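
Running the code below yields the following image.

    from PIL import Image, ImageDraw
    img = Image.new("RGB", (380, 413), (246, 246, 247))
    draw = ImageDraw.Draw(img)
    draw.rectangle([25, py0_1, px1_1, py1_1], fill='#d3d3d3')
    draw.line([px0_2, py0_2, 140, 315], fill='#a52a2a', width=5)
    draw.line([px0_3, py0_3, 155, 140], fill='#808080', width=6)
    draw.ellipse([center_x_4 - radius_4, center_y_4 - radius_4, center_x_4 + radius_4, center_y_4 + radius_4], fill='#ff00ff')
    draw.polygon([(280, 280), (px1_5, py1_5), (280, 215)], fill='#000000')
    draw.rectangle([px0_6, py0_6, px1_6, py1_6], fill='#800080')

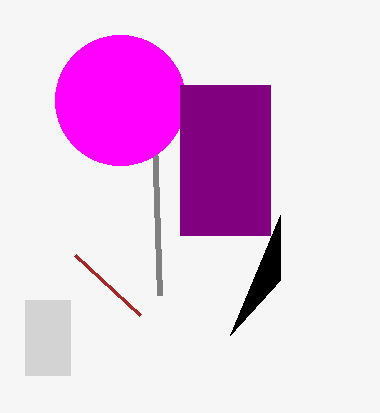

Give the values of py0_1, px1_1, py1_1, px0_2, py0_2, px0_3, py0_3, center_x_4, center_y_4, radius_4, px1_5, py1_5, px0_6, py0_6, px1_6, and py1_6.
py0_1 = 300, px1_1 = 70, py1_1 = 375, px0_2 = 75, py0_2 = 255, px0_3 = 160, py0_3 = 295, center_x_4 = 120, center_y_4 = 100, radius_4 = 65, px1_5 = 230, py1_5 = 335, px0_6 = 180, py0_6 = 85, px1_6 = 270, py1_6 = 235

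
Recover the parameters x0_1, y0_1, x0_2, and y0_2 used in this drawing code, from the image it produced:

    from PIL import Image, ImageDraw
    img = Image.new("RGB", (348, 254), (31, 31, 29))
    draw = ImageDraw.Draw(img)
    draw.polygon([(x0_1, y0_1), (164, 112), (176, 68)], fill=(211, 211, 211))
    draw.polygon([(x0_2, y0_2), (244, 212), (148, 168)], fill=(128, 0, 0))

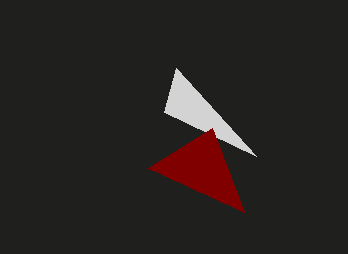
x0_1 = 256
y0_1 = 156
x0_2 = 212
y0_2 = 128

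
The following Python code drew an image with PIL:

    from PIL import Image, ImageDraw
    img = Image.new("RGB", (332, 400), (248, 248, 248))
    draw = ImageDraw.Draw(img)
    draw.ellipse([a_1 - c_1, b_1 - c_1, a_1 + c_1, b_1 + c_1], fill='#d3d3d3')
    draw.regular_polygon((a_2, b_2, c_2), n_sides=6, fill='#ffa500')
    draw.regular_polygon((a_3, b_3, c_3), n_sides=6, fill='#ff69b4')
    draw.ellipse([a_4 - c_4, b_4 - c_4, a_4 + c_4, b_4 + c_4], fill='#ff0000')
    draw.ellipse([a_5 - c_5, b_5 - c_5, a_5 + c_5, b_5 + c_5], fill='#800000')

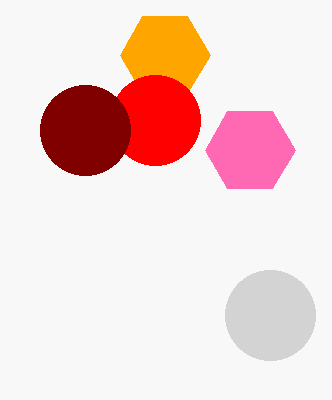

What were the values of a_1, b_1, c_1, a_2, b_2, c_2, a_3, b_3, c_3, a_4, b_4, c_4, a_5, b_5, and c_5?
a_1 = 270; b_1 = 315; c_1 = 45; a_2 = 165; b_2 = 55; c_2 = 45; a_3 = 250; b_3 = 150; c_3 = 45; a_4 = 155; b_4 = 120; c_4 = 45; a_5 = 85; b_5 = 130; c_5 = 45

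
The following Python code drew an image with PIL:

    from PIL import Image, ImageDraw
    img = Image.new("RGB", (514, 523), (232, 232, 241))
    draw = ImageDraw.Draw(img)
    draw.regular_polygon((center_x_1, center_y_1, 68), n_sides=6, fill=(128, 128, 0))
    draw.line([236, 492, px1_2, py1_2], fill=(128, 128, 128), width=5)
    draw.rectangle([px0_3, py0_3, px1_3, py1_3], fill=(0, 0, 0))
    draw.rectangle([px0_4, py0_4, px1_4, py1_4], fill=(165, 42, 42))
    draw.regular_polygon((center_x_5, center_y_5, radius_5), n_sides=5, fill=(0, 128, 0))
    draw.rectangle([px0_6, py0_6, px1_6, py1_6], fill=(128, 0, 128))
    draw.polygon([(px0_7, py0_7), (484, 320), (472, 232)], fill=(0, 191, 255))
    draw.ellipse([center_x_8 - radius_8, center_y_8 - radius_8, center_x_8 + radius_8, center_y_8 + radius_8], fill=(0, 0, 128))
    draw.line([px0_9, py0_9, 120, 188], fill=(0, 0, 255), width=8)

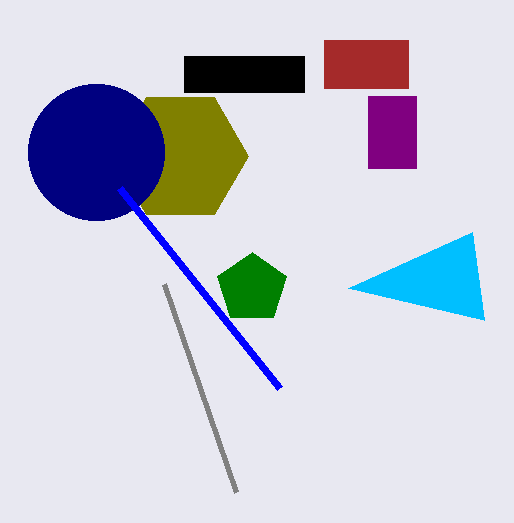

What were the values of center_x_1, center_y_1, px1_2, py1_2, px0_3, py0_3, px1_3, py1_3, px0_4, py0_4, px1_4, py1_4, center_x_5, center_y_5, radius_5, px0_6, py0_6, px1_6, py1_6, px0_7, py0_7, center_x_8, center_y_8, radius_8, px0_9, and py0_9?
center_x_1 = 180; center_y_1 = 156; px1_2 = 164; py1_2 = 284; px0_3 = 184; py0_3 = 56; px1_3 = 304; py1_3 = 92; px0_4 = 324; py0_4 = 40; px1_4 = 408; py1_4 = 88; center_x_5 = 252; center_y_5 = 288; radius_5 = 36; px0_6 = 368; py0_6 = 96; px1_6 = 416; py1_6 = 168; px0_7 = 348; py0_7 = 288; center_x_8 = 96; center_y_8 = 152; radius_8 = 68; px0_9 = 280; py0_9 = 388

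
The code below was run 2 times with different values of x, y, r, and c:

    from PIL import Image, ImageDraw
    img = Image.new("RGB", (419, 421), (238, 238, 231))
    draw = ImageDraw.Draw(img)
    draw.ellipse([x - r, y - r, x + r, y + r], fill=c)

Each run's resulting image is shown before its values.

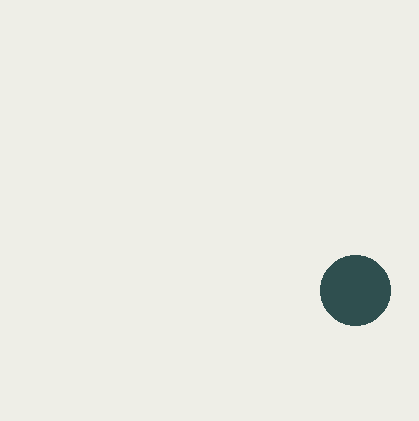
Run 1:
x = 355, y = 290, r = 35, c = 'darkslategray'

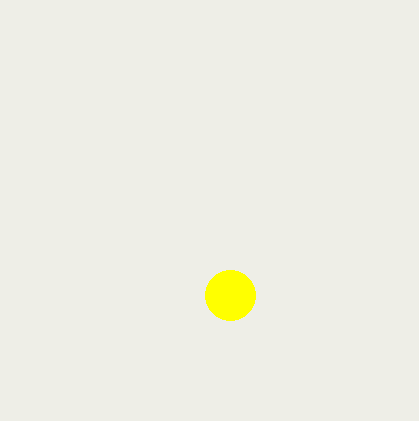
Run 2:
x = 230; y = 295; r = 25; c = 'yellow'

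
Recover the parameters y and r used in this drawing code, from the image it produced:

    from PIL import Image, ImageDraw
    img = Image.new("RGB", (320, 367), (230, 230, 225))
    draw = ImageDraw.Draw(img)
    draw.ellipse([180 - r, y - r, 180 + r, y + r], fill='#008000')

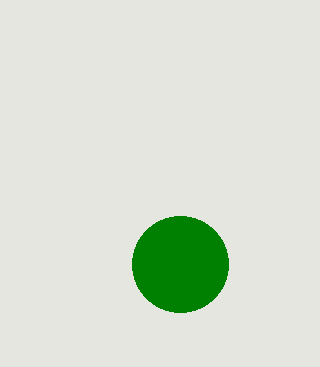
y = 264
r = 48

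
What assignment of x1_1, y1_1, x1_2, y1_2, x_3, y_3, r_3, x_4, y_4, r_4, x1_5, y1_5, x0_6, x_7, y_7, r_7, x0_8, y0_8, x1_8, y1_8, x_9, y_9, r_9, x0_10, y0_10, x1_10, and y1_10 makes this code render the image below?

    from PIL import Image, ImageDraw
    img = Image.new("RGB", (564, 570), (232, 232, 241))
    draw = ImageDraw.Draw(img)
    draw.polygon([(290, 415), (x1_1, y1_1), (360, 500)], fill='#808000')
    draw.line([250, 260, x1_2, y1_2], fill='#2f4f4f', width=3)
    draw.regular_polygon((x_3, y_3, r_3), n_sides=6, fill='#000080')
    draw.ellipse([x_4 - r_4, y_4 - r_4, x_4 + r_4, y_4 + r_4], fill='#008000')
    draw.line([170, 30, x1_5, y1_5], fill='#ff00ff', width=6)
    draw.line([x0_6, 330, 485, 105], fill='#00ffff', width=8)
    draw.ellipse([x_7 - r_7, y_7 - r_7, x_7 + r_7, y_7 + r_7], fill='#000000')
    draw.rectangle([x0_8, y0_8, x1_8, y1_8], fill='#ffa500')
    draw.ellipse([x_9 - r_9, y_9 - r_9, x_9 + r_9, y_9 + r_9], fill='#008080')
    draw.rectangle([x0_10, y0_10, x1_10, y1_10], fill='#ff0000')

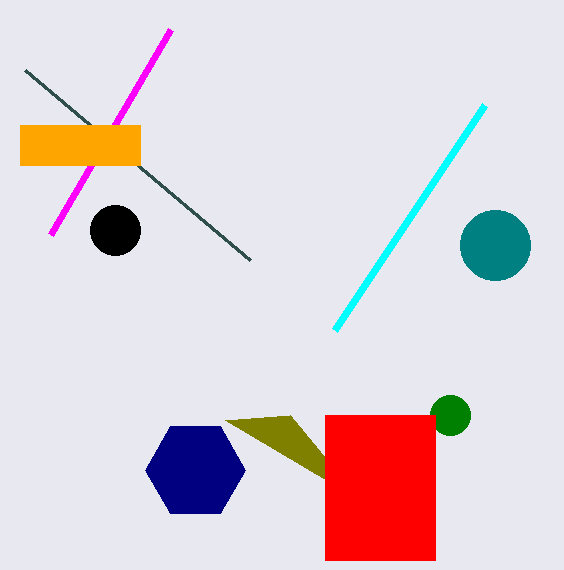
x1_1 = 225; y1_1 = 420; x1_2 = 25; y1_2 = 70; x_3 = 195; y_3 = 470; r_3 = 50; x_4 = 450; y_4 = 415; r_4 = 20; x1_5 = 50; y1_5 = 235; x0_6 = 335; x_7 = 115; y_7 = 230; r_7 = 25; x0_8 = 20; y0_8 = 125; x1_8 = 140; y1_8 = 165; x_9 = 495; y_9 = 245; r_9 = 35; x0_10 = 325; y0_10 = 415; x1_10 = 435; y1_10 = 560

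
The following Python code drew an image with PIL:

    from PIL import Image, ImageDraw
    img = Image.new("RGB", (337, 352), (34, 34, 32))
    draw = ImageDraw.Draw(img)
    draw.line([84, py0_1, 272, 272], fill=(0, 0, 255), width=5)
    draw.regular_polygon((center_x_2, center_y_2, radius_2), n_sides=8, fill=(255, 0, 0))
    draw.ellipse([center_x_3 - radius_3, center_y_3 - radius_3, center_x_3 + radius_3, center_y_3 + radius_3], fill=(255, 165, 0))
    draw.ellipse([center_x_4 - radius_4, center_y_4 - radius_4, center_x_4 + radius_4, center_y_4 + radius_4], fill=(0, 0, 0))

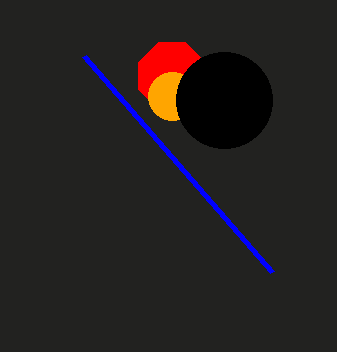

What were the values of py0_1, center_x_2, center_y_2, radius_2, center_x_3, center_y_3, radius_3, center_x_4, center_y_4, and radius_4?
py0_1 = 56
center_x_2 = 172
center_y_2 = 76
radius_2 = 36
center_x_3 = 172
center_y_3 = 96
radius_3 = 24
center_x_4 = 224
center_y_4 = 100
radius_4 = 48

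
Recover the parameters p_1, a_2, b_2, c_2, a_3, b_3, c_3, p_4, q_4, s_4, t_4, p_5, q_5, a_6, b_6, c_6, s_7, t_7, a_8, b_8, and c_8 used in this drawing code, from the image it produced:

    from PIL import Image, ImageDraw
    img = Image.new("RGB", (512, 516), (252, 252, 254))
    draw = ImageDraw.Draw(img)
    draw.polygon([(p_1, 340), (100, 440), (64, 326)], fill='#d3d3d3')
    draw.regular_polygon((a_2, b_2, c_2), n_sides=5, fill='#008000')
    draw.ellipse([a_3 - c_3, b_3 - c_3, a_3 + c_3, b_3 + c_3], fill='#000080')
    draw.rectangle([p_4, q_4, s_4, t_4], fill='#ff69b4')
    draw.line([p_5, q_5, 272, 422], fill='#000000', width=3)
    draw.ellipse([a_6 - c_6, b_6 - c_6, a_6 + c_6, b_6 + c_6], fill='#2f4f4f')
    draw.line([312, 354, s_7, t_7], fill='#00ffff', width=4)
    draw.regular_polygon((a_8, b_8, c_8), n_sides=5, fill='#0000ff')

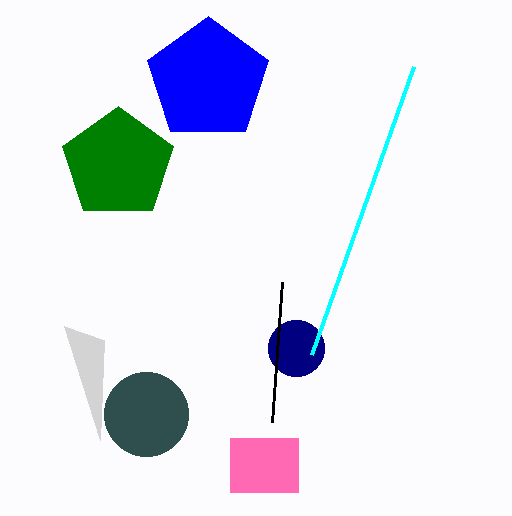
p_1 = 104; a_2 = 118; b_2 = 164; c_2 = 58; a_3 = 296; b_3 = 348; c_3 = 28; p_4 = 230; q_4 = 438; s_4 = 298; t_4 = 492; p_5 = 282; q_5 = 282; a_6 = 146; b_6 = 414; c_6 = 42; s_7 = 414; t_7 = 66; a_8 = 208; b_8 = 80; c_8 = 64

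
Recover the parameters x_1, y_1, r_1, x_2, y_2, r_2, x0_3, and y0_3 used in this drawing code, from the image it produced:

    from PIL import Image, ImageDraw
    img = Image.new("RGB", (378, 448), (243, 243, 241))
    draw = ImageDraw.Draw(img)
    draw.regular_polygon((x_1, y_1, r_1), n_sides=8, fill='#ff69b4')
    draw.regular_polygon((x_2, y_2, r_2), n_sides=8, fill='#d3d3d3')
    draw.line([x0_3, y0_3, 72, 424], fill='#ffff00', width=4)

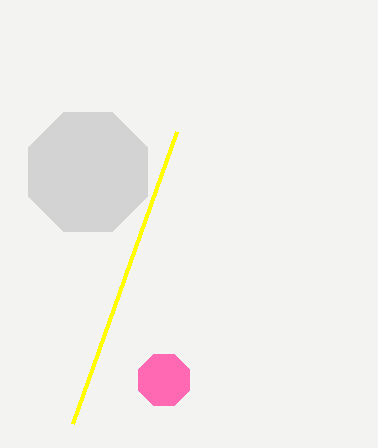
x_1 = 164; y_1 = 380; r_1 = 28; x_2 = 88; y_2 = 172; r_2 = 64; x0_3 = 176; y0_3 = 132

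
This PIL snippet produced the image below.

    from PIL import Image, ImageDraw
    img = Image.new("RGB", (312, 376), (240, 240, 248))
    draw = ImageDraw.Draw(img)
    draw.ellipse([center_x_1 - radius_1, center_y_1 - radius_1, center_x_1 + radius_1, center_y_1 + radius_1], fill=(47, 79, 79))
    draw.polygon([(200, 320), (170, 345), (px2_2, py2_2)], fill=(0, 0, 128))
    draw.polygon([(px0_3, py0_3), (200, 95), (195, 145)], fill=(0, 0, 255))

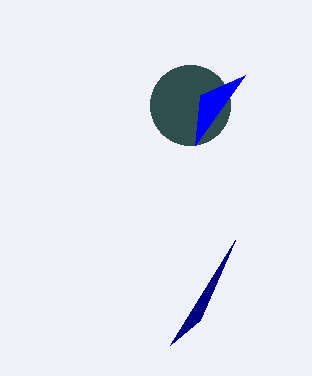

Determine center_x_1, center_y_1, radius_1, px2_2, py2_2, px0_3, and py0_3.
center_x_1 = 190; center_y_1 = 105; radius_1 = 40; px2_2 = 235; py2_2 = 240; px0_3 = 245; py0_3 = 75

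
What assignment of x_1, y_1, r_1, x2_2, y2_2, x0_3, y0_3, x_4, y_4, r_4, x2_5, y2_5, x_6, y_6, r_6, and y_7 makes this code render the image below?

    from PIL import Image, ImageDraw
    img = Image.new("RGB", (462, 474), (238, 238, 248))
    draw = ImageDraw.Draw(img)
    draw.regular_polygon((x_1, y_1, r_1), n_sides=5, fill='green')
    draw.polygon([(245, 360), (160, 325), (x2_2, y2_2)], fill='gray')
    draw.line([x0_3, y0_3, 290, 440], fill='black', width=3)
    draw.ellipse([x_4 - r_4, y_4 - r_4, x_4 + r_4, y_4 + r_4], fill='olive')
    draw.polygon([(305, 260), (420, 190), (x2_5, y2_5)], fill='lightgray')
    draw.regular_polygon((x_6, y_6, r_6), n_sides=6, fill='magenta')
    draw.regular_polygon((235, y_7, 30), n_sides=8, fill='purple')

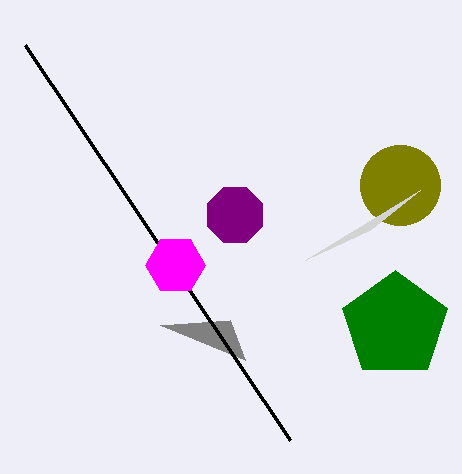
x_1 = 395, y_1 = 325, r_1 = 55, x2_2 = 230, y2_2 = 320, x0_3 = 25, y0_3 = 45, x_4 = 400, y_4 = 185, r_4 = 40, x2_5 = 370, y2_5 = 230, x_6 = 175, y_6 = 265, r_6 = 30, y_7 = 215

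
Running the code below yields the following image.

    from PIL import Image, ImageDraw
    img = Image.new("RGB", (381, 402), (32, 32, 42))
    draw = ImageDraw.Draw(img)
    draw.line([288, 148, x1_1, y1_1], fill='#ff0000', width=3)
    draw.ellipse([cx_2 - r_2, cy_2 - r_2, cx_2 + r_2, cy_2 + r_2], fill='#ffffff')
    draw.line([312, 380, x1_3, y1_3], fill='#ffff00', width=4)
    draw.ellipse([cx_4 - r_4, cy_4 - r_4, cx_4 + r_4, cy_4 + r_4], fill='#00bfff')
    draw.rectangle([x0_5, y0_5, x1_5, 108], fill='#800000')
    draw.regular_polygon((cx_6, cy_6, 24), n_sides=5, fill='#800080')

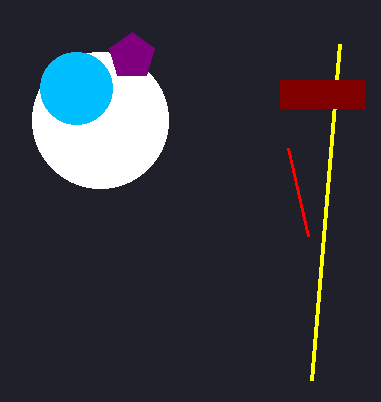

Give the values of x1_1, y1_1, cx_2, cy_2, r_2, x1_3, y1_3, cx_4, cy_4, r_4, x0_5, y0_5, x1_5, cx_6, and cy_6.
x1_1 = 308, y1_1 = 236, cx_2 = 100, cy_2 = 120, r_2 = 68, x1_3 = 340, y1_3 = 44, cx_4 = 76, cy_4 = 88, r_4 = 36, x0_5 = 280, y0_5 = 80, x1_5 = 364, cx_6 = 132, cy_6 = 56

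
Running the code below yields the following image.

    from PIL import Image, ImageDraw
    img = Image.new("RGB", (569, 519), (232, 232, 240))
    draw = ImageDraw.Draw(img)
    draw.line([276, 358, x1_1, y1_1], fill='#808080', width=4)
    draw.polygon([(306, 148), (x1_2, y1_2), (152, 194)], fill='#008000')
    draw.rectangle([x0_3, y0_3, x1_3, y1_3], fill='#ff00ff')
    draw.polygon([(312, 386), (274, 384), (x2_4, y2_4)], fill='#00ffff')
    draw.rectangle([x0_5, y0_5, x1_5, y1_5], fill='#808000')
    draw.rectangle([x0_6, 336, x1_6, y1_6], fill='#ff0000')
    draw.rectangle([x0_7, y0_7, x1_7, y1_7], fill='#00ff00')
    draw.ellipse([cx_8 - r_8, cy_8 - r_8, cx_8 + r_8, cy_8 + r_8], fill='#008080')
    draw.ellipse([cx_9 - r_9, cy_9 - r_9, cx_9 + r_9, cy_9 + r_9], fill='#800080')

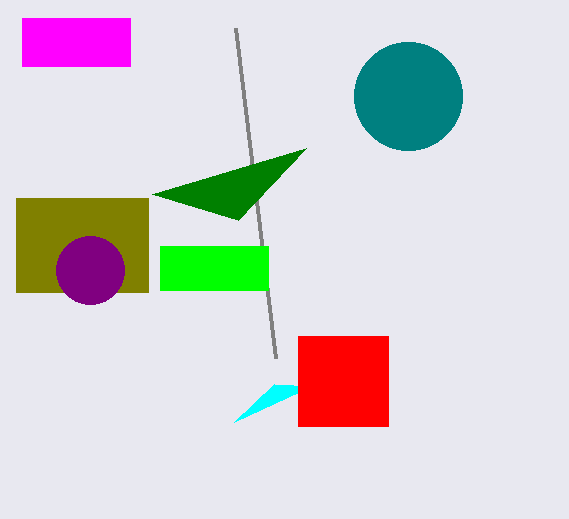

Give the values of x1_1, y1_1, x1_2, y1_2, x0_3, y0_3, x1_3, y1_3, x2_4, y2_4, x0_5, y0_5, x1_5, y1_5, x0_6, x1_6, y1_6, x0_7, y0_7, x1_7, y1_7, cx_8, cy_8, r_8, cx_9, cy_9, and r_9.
x1_1 = 236
y1_1 = 28
x1_2 = 238
y1_2 = 220
x0_3 = 22
y0_3 = 18
x1_3 = 130
y1_3 = 66
x2_4 = 234
y2_4 = 422
x0_5 = 16
y0_5 = 198
x1_5 = 148
y1_5 = 292
x0_6 = 298
x1_6 = 388
y1_6 = 426
x0_7 = 160
y0_7 = 246
x1_7 = 268
y1_7 = 290
cx_8 = 408
cy_8 = 96
r_8 = 54
cx_9 = 90
cy_9 = 270
r_9 = 34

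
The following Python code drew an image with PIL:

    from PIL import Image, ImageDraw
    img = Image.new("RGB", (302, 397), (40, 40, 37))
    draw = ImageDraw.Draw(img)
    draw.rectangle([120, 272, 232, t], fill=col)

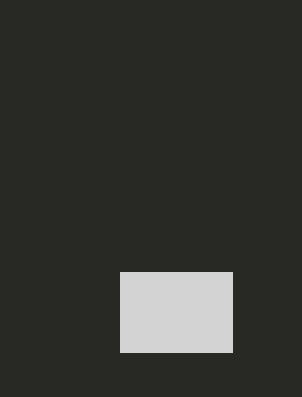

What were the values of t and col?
t = 352
col = 'lightgray'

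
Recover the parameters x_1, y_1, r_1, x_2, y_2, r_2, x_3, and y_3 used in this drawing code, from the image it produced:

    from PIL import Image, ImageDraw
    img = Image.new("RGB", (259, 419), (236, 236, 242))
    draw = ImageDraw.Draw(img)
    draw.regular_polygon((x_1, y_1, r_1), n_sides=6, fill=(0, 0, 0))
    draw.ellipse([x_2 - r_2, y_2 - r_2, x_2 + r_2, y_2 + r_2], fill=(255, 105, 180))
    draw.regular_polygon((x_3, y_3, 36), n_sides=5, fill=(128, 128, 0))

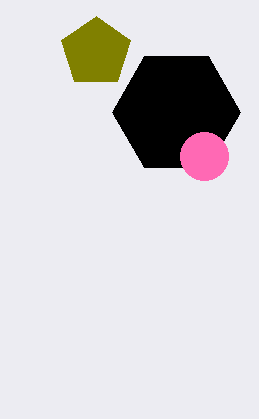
x_1 = 176
y_1 = 112
r_1 = 64
x_2 = 204
y_2 = 156
r_2 = 24
x_3 = 96
y_3 = 52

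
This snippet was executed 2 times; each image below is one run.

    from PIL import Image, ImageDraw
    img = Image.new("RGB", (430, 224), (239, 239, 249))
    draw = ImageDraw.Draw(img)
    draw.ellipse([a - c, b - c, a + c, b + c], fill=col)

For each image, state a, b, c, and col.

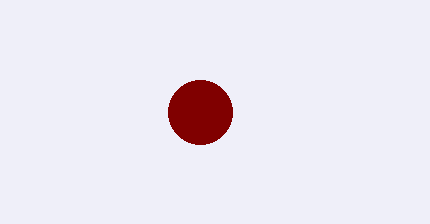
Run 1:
a = 200, b = 112, c = 32, col = 'maroon'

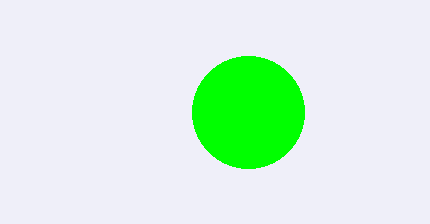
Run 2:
a = 248; b = 112; c = 56; col = 'lime'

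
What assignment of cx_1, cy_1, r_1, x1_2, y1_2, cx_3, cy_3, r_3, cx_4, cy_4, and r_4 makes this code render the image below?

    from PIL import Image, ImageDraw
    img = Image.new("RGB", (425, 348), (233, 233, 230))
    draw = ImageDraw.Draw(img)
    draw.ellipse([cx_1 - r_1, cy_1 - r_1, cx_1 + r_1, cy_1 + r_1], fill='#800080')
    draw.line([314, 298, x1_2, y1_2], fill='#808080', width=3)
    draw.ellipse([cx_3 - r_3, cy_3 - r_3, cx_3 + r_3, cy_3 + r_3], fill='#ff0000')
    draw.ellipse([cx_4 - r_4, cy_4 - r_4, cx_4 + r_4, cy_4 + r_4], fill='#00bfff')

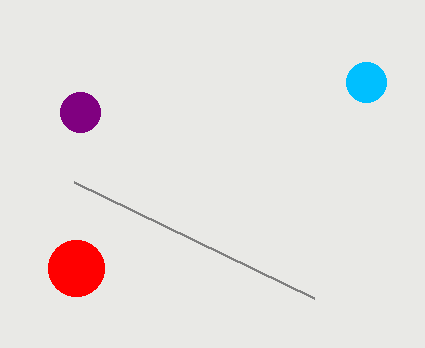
cx_1 = 80
cy_1 = 112
r_1 = 20
x1_2 = 74
y1_2 = 182
cx_3 = 76
cy_3 = 268
r_3 = 28
cx_4 = 366
cy_4 = 82
r_4 = 20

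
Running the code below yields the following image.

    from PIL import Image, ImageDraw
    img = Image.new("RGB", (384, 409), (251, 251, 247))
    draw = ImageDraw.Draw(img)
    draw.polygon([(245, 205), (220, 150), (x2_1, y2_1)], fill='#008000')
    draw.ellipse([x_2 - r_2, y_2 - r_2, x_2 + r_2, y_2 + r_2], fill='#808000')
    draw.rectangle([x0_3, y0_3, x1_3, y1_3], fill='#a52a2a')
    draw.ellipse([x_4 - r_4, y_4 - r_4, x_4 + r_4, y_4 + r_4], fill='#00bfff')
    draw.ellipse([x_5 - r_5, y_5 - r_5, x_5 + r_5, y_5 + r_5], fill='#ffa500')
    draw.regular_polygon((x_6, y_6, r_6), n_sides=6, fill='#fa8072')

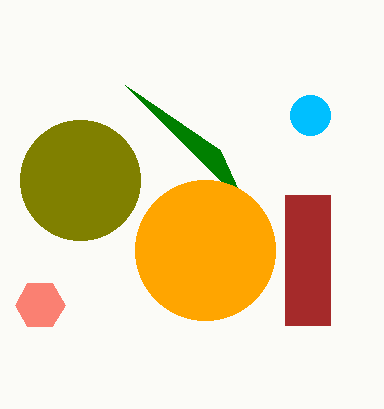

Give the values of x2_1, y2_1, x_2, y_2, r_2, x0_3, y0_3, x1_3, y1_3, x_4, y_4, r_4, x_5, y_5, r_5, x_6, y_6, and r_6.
x2_1 = 125, y2_1 = 85, x_2 = 80, y_2 = 180, r_2 = 60, x0_3 = 285, y0_3 = 195, x1_3 = 330, y1_3 = 325, x_4 = 310, y_4 = 115, r_4 = 20, x_5 = 205, y_5 = 250, r_5 = 70, x_6 = 40, y_6 = 305, r_6 = 25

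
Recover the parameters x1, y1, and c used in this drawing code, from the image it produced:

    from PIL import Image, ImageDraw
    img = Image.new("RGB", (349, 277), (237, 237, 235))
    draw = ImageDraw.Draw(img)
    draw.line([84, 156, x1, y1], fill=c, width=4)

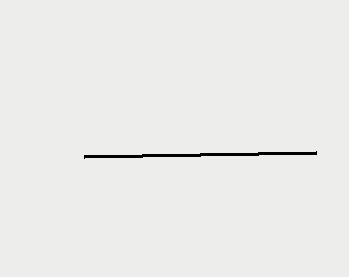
x1 = 316; y1 = 152; c = 'black'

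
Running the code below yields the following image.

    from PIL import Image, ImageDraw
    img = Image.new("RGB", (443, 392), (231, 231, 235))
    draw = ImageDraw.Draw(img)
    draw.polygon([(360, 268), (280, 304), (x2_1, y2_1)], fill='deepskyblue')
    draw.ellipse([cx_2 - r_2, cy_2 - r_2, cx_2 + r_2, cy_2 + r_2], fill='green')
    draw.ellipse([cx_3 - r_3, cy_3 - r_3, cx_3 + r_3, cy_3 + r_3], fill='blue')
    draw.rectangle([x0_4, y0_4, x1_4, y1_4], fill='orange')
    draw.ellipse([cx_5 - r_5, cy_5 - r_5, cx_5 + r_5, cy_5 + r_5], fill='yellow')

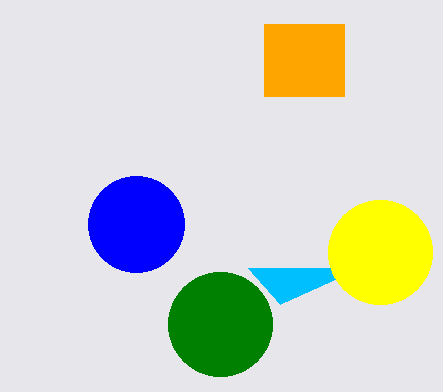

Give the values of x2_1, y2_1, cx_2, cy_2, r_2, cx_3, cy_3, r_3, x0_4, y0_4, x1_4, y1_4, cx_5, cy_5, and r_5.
x2_1 = 248
y2_1 = 268
cx_2 = 220
cy_2 = 324
r_2 = 52
cx_3 = 136
cy_3 = 224
r_3 = 48
x0_4 = 264
y0_4 = 24
x1_4 = 344
y1_4 = 96
cx_5 = 380
cy_5 = 252
r_5 = 52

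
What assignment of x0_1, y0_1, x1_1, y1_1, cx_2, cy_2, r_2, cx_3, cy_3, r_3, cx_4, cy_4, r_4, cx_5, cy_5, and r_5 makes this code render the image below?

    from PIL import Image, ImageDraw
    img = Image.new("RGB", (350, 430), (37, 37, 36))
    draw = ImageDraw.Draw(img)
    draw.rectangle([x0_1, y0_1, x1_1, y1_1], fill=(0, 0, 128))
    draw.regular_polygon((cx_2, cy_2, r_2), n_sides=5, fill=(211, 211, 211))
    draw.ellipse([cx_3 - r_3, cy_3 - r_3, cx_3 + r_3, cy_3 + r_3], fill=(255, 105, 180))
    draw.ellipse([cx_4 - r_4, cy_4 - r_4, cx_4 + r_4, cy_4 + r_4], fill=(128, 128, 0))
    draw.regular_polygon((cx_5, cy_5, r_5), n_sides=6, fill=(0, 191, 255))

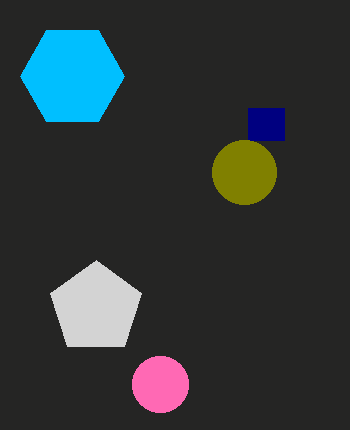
x0_1 = 248, y0_1 = 108, x1_1 = 284, y1_1 = 140, cx_2 = 96, cy_2 = 308, r_2 = 48, cx_3 = 160, cy_3 = 384, r_3 = 28, cx_4 = 244, cy_4 = 172, r_4 = 32, cx_5 = 72, cy_5 = 76, r_5 = 52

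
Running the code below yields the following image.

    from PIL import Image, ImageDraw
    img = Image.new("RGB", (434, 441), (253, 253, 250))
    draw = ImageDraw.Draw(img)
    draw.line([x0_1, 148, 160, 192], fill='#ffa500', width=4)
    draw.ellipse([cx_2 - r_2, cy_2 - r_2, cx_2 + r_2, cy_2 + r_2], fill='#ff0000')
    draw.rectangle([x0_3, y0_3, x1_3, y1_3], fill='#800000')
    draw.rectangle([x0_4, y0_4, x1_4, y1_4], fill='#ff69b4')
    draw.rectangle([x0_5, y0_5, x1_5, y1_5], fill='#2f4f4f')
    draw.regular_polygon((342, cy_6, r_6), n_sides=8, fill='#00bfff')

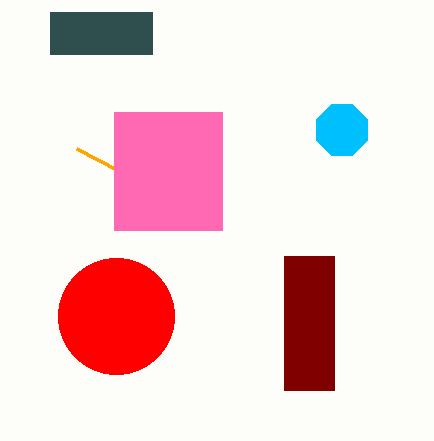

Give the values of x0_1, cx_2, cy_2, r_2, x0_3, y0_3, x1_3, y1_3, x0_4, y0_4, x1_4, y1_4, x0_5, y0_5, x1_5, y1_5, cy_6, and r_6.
x0_1 = 76, cx_2 = 116, cy_2 = 316, r_2 = 58, x0_3 = 284, y0_3 = 256, x1_3 = 334, y1_3 = 390, x0_4 = 114, y0_4 = 112, x1_4 = 222, y1_4 = 230, x0_5 = 50, y0_5 = 12, x1_5 = 152, y1_5 = 54, cy_6 = 130, r_6 = 28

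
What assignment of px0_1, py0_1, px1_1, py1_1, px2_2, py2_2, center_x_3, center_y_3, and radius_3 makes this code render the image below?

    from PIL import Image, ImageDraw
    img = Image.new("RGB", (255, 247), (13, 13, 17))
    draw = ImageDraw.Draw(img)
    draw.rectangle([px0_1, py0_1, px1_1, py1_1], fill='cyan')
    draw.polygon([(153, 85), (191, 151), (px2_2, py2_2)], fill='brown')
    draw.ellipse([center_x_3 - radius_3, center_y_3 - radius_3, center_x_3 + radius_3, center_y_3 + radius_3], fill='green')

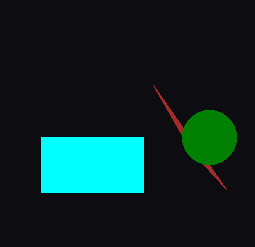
px0_1 = 41, py0_1 = 137, px1_1 = 143, py1_1 = 192, px2_2 = 226, py2_2 = 189, center_x_3 = 209, center_y_3 = 137, radius_3 = 27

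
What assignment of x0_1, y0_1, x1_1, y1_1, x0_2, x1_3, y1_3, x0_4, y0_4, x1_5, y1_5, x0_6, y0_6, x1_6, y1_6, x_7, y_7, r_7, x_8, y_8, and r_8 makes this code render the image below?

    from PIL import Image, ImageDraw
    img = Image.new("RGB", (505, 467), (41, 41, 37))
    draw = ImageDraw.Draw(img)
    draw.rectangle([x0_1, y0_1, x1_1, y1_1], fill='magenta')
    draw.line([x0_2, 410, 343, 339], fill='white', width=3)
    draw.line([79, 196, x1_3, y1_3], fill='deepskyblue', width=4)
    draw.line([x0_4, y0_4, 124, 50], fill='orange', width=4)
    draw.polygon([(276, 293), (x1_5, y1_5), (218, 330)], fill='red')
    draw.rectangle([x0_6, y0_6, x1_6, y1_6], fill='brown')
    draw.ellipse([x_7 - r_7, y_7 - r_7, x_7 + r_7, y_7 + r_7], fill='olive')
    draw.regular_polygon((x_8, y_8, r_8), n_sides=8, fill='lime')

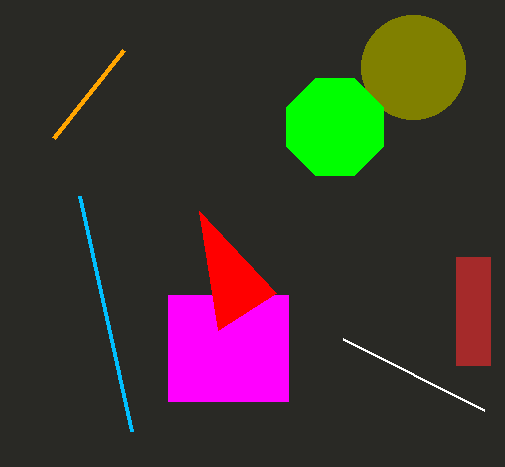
x0_1 = 168
y0_1 = 295
x1_1 = 288
y1_1 = 401
x0_2 = 484
x1_3 = 131
y1_3 = 431
x0_4 = 54
y0_4 = 138
x1_5 = 199
y1_5 = 211
x0_6 = 456
y0_6 = 257
x1_6 = 490
y1_6 = 365
x_7 = 413
y_7 = 67
r_7 = 52
x_8 = 335
y_8 = 127
r_8 = 52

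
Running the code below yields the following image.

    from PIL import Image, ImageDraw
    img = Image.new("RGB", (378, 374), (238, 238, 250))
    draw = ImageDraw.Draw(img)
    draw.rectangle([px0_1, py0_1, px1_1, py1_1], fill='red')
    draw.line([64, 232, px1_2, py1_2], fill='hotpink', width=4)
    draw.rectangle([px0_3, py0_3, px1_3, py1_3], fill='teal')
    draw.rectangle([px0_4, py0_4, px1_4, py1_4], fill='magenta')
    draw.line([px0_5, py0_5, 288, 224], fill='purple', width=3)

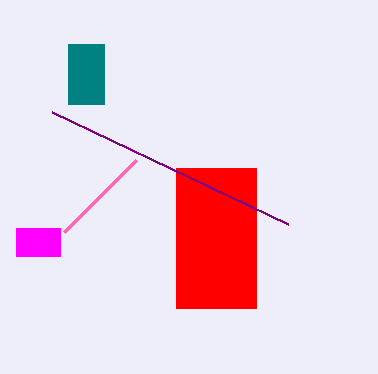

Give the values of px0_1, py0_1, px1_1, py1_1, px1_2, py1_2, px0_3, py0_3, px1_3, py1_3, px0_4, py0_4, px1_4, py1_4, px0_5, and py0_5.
px0_1 = 176; py0_1 = 168; px1_1 = 256; py1_1 = 308; px1_2 = 136; py1_2 = 160; px0_3 = 68; py0_3 = 44; px1_3 = 104; py1_3 = 104; px0_4 = 16; py0_4 = 228; px1_4 = 60; py1_4 = 256; px0_5 = 52; py0_5 = 112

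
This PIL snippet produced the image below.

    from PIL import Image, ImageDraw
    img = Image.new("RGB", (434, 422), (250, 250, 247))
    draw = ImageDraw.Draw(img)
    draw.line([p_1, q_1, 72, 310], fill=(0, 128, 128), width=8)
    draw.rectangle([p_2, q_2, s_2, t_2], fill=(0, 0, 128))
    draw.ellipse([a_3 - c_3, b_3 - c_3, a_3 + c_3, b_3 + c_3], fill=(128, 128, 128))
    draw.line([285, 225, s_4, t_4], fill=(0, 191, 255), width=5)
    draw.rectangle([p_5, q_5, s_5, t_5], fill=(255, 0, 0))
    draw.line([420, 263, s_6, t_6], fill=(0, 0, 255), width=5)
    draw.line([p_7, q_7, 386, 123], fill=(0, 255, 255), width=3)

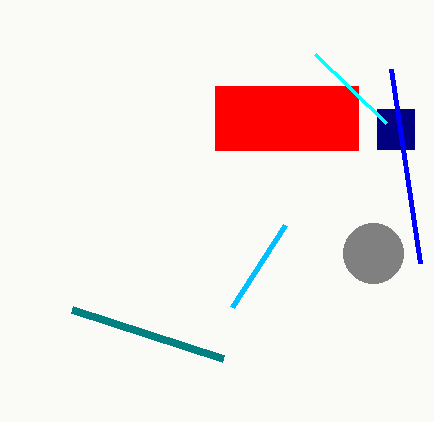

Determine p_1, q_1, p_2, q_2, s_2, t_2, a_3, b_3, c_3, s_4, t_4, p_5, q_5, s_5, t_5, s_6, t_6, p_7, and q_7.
p_1 = 223
q_1 = 359
p_2 = 377
q_2 = 109
s_2 = 414
t_2 = 149
a_3 = 373
b_3 = 253
c_3 = 30
s_4 = 232
t_4 = 307
p_5 = 215
q_5 = 86
s_5 = 358
t_5 = 150
s_6 = 391
t_6 = 69
p_7 = 315
q_7 = 54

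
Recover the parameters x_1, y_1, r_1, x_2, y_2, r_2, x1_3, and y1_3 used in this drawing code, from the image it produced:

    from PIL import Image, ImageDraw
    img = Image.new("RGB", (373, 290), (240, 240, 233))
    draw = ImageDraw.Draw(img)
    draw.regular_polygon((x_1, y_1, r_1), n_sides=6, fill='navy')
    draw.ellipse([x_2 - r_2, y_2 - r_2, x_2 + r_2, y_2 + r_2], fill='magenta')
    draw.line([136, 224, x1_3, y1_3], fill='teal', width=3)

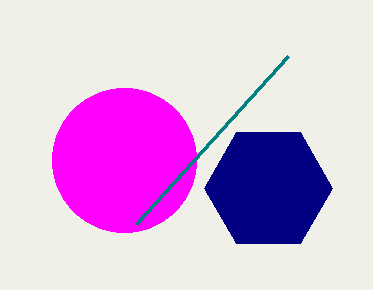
x_1 = 268; y_1 = 188; r_1 = 64; x_2 = 124; y_2 = 160; r_2 = 72; x1_3 = 288; y1_3 = 56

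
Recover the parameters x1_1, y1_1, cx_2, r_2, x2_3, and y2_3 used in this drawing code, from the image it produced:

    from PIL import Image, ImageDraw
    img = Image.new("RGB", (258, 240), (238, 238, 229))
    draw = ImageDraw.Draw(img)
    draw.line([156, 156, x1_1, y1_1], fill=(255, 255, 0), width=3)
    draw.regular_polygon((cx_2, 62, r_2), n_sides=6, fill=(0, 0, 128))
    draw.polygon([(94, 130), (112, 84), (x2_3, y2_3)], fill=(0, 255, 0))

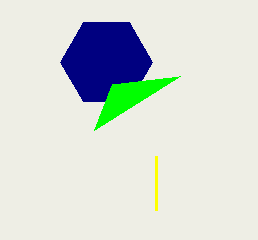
x1_1 = 156, y1_1 = 210, cx_2 = 106, r_2 = 46, x2_3 = 180, y2_3 = 76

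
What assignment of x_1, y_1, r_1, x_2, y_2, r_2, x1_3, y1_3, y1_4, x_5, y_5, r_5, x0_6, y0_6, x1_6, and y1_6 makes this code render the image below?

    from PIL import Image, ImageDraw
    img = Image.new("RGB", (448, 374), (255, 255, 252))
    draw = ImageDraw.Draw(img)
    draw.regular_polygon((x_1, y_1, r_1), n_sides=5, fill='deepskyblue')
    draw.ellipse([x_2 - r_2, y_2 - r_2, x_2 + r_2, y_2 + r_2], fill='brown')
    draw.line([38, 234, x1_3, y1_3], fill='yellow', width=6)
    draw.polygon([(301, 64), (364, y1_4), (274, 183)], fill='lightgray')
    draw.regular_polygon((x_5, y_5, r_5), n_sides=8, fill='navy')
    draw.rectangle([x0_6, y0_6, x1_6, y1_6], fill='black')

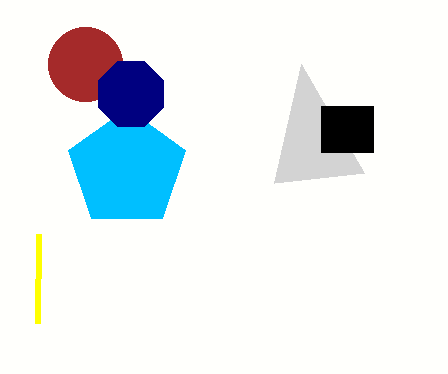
x_1 = 127, y_1 = 169, r_1 = 61, x_2 = 85, y_2 = 64, r_2 = 37, x1_3 = 37, y1_3 = 323, y1_4 = 173, x_5 = 131, y_5 = 94, r_5 = 35, x0_6 = 321, y0_6 = 106, x1_6 = 373, y1_6 = 152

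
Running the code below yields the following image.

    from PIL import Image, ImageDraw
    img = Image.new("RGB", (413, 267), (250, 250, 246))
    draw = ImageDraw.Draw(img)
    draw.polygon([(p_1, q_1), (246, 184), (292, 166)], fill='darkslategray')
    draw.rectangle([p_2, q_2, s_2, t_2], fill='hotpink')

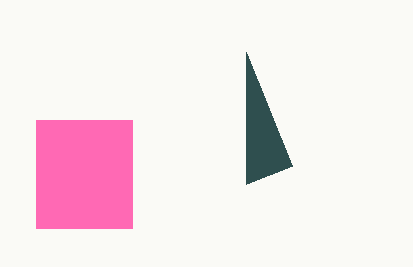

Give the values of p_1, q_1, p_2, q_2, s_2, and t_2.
p_1 = 246, q_1 = 52, p_2 = 36, q_2 = 120, s_2 = 132, t_2 = 228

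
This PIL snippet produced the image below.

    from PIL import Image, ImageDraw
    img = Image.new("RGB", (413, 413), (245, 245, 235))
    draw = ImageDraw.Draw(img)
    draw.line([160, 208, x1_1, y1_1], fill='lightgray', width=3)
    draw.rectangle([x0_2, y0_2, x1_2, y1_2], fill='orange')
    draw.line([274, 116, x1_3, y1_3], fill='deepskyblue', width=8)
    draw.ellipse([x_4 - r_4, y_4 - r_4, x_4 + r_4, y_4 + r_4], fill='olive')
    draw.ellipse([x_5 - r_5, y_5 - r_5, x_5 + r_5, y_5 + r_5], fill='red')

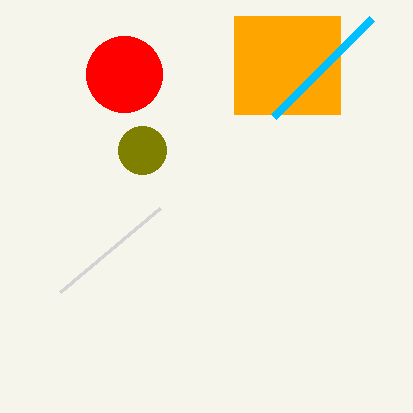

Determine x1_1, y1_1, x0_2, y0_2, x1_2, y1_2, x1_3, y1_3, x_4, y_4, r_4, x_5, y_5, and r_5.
x1_1 = 60, y1_1 = 292, x0_2 = 234, y0_2 = 16, x1_2 = 340, y1_2 = 114, x1_3 = 372, y1_3 = 18, x_4 = 142, y_4 = 150, r_4 = 24, x_5 = 124, y_5 = 74, r_5 = 38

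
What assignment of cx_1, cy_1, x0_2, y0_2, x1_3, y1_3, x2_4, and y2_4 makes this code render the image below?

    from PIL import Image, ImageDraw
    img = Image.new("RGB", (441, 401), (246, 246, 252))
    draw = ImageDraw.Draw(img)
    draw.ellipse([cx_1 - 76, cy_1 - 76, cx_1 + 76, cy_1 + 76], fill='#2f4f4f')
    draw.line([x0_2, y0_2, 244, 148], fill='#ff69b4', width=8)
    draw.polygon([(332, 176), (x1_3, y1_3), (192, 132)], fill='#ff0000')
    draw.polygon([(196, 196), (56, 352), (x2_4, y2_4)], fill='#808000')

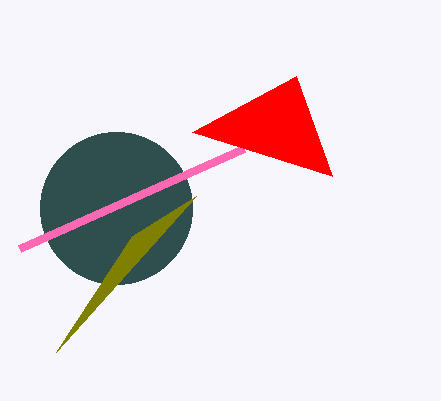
cx_1 = 116, cy_1 = 208, x0_2 = 20, y0_2 = 248, x1_3 = 296, y1_3 = 76, x2_4 = 132, y2_4 = 236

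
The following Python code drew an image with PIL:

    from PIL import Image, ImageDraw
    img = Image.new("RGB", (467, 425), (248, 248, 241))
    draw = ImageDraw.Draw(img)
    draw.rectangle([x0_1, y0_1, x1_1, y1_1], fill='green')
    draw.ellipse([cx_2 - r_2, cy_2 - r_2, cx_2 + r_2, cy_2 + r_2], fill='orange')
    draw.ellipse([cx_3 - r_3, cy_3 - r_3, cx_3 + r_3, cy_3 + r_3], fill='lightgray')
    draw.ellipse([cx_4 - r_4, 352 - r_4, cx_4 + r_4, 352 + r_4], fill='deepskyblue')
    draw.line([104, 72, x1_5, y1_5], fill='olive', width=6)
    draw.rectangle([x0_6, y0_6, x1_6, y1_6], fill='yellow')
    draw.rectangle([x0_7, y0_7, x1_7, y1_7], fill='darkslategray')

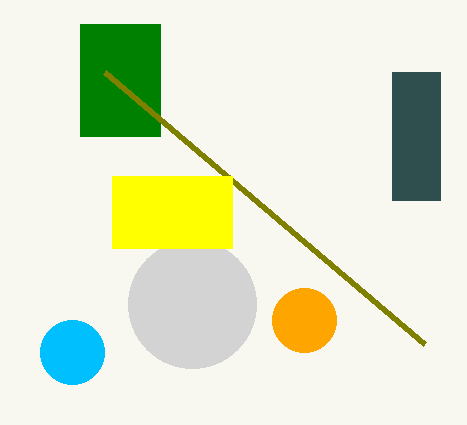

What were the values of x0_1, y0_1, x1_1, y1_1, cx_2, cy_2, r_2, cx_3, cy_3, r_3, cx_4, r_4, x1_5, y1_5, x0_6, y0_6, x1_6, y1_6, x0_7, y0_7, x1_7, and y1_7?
x0_1 = 80, y0_1 = 24, x1_1 = 160, y1_1 = 136, cx_2 = 304, cy_2 = 320, r_2 = 32, cx_3 = 192, cy_3 = 304, r_3 = 64, cx_4 = 72, r_4 = 32, x1_5 = 424, y1_5 = 344, x0_6 = 112, y0_6 = 176, x1_6 = 232, y1_6 = 248, x0_7 = 392, y0_7 = 72, x1_7 = 440, y1_7 = 200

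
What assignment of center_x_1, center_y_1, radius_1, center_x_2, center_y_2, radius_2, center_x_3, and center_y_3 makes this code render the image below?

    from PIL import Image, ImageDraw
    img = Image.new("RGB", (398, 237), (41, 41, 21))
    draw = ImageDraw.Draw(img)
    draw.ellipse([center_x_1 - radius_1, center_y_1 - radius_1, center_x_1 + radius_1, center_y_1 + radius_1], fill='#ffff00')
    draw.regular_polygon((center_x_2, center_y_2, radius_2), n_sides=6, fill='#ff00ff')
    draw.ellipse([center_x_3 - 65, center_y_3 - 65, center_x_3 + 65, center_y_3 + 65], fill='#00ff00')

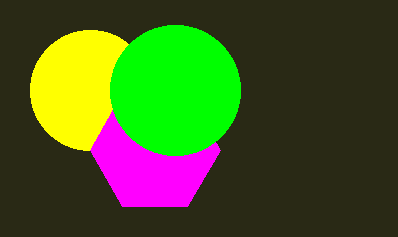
center_x_1 = 90; center_y_1 = 90; radius_1 = 60; center_x_2 = 155; center_y_2 = 150; radius_2 = 65; center_x_3 = 175; center_y_3 = 90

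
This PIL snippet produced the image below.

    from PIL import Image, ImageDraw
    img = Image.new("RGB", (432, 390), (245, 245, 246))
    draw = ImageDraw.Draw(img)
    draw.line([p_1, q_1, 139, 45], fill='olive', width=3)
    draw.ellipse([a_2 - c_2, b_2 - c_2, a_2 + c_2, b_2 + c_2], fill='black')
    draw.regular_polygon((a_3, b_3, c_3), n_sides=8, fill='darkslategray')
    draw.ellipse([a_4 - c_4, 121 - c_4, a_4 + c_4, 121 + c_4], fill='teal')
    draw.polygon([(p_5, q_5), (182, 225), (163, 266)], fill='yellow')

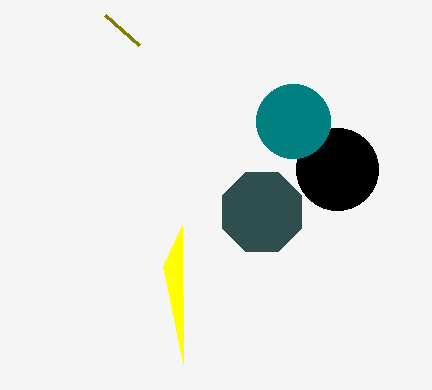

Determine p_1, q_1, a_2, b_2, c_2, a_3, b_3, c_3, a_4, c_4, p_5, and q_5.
p_1 = 105, q_1 = 15, a_2 = 337, b_2 = 169, c_2 = 41, a_3 = 262, b_3 = 212, c_3 = 43, a_4 = 293, c_4 = 37, p_5 = 183, q_5 = 363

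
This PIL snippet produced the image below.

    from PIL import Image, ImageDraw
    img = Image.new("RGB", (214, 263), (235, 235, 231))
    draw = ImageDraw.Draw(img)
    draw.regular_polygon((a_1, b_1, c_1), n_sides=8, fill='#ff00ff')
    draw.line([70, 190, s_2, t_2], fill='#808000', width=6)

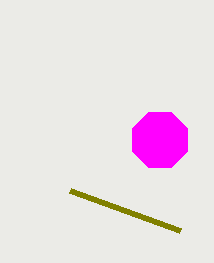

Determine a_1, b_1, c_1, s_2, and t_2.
a_1 = 160, b_1 = 140, c_1 = 30, s_2 = 180, t_2 = 230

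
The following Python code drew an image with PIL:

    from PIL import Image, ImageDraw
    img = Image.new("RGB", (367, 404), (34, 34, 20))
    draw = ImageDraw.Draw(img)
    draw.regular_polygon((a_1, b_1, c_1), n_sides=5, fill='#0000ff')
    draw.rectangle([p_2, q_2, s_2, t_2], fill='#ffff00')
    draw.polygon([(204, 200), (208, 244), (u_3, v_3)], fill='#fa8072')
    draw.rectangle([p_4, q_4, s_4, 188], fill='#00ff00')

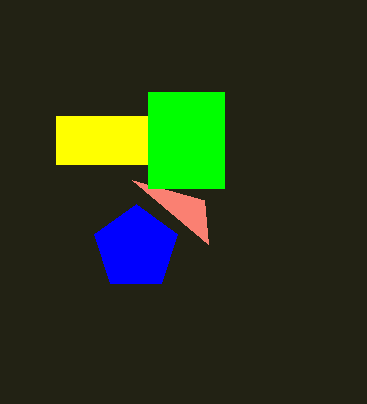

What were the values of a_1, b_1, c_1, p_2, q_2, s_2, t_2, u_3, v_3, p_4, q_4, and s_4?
a_1 = 136, b_1 = 248, c_1 = 44, p_2 = 56, q_2 = 116, s_2 = 148, t_2 = 164, u_3 = 132, v_3 = 180, p_4 = 148, q_4 = 92, s_4 = 224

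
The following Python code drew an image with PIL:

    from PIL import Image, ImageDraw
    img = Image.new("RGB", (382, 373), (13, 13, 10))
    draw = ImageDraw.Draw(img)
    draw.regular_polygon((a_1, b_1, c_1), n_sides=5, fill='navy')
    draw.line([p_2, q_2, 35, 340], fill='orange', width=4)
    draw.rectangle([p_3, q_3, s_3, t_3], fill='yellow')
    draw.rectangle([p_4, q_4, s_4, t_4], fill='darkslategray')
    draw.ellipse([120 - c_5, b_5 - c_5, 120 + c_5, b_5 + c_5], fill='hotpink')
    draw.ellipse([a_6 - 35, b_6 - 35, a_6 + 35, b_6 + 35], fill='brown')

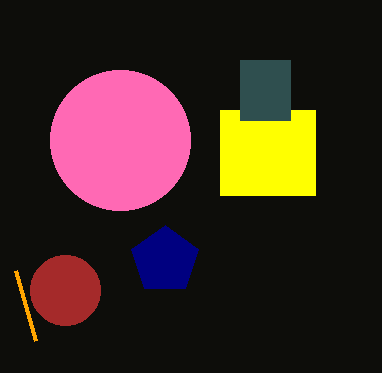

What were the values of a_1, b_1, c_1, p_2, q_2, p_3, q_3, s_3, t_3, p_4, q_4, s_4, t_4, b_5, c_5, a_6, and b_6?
a_1 = 165; b_1 = 260; c_1 = 35; p_2 = 15; q_2 = 270; p_3 = 220; q_3 = 110; s_3 = 315; t_3 = 195; p_4 = 240; q_4 = 60; s_4 = 290; t_4 = 120; b_5 = 140; c_5 = 70; a_6 = 65; b_6 = 290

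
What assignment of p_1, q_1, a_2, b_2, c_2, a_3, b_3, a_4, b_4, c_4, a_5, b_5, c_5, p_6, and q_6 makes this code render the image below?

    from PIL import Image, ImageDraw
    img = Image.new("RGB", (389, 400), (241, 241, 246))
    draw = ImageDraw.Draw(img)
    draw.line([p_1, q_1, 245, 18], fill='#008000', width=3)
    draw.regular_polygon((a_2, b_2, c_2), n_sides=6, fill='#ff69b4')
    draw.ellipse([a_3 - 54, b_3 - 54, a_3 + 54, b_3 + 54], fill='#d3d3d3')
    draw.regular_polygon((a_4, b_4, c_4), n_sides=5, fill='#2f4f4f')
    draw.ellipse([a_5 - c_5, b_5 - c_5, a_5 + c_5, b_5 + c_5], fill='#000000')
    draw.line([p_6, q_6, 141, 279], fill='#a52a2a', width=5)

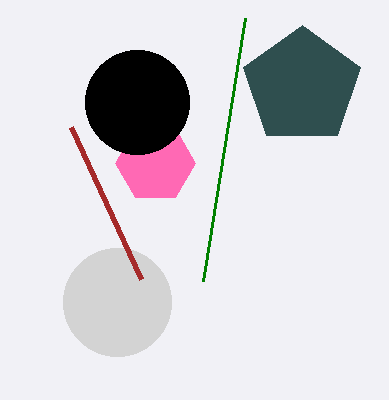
p_1 = 203
q_1 = 281
a_2 = 155
b_2 = 163
c_2 = 40
a_3 = 117
b_3 = 302
a_4 = 302
b_4 = 86
c_4 = 61
a_5 = 137
b_5 = 102
c_5 = 52
p_6 = 71
q_6 = 127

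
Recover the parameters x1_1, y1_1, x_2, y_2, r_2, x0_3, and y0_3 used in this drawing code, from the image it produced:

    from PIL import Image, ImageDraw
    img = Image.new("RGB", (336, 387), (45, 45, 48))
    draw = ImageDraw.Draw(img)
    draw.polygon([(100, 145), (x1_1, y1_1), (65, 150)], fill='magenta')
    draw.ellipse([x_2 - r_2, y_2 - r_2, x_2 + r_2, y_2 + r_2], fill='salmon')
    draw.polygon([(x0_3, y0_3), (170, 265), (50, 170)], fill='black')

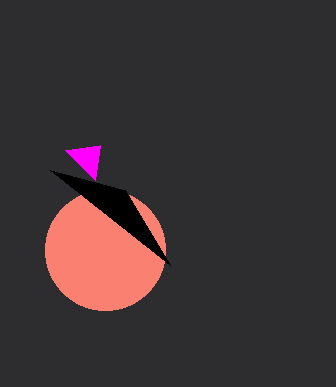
x1_1 = 95; y1_1 = 180; x_2 = 105; y_2 = 250; r_2 = 60; x0_3 = 125; y0_3 = 190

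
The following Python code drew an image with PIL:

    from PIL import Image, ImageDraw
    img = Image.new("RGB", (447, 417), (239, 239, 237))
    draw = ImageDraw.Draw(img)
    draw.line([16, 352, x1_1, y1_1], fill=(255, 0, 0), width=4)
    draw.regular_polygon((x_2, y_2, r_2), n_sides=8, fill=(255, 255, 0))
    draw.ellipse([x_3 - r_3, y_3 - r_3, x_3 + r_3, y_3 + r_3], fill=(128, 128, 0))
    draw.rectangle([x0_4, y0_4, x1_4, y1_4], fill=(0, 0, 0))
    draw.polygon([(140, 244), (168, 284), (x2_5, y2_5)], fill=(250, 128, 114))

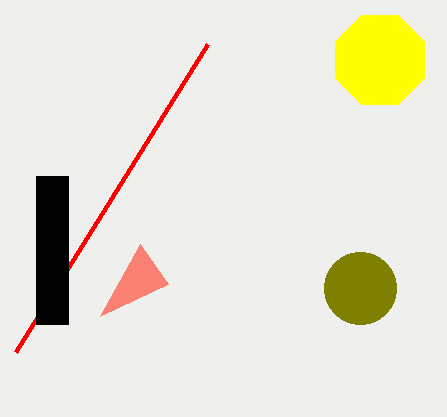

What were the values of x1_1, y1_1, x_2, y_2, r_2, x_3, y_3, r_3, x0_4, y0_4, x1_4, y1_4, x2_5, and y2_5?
x1_1 = 208; y1_1 = 44; x_2 = 380; y_2 = 60; r_2 = 48; x_3 = 360; y_3 = 288; r_3 = 36; x0_4 = 36; y0_4 = 176; x1_4 = 68; y1_4 = 324; x2_5 = 100; y2_5 = 316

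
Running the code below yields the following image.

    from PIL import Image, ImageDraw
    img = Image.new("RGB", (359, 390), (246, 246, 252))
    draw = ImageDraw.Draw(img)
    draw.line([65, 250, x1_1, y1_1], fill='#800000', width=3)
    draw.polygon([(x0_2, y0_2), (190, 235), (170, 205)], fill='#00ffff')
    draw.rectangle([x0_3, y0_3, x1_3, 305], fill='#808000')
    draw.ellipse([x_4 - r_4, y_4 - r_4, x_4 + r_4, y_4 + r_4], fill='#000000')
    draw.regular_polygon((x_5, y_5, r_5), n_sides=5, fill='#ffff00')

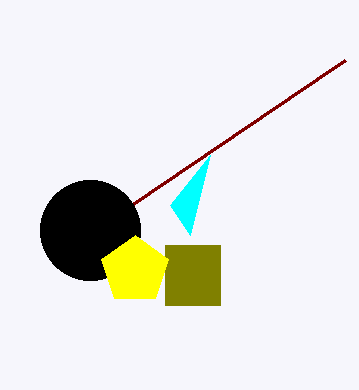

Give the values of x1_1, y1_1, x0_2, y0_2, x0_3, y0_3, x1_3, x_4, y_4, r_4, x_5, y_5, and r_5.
x1_1 = 345
y1_1 = 60
x0_2 = 210
y0_2 = 155
x0_3 = 165
y0_3 = 245
x1_3 = 220
x_4 = 90
y_4 = 230
r_4 = 50
x_5 = 135
y_5 = 270
r_5 = 35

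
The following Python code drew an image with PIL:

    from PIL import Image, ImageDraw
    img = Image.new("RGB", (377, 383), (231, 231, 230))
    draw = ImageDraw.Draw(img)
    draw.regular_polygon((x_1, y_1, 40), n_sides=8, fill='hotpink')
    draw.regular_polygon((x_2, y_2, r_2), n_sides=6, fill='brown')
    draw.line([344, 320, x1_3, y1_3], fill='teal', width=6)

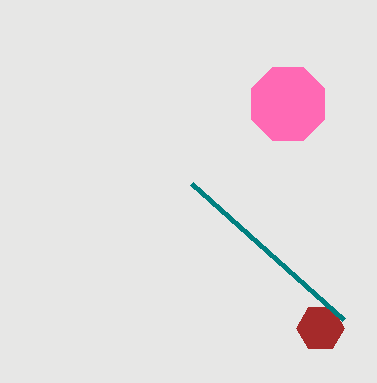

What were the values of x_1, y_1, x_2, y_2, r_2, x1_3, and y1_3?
x_1 = 288, y_1 = 104, x_2 = 320, y_2 = 328, r_2 = 24, x1_3 = 192, y1_3 = 184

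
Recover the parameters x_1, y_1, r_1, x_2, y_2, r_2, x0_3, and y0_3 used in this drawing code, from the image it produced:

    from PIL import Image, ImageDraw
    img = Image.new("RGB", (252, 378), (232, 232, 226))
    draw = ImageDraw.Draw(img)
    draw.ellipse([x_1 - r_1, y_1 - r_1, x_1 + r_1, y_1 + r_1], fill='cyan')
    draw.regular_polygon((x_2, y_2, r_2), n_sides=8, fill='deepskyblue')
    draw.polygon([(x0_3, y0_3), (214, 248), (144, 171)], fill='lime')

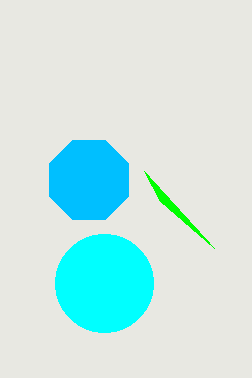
x_1 = 104; y_1 = 283; r_1 = 49; x_2 = 89; y_2 = 180; r_2 = 43; x0_3 = 160; y0_3 = 201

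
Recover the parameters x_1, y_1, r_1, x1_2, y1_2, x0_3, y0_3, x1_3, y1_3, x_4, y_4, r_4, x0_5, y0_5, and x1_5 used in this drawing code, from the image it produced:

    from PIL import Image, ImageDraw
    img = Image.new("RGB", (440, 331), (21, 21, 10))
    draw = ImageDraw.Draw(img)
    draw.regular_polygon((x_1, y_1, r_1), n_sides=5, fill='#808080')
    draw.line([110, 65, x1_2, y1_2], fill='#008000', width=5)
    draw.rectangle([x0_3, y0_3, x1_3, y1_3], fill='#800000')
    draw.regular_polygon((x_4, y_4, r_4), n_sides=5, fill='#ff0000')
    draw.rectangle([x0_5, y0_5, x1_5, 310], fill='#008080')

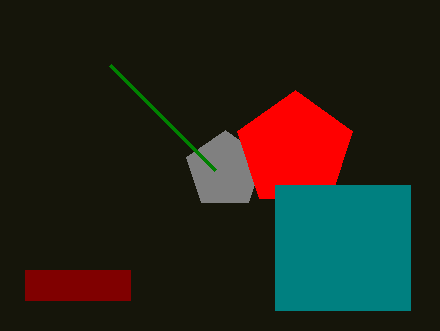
x_1 = 225, y_1 = 170, r_1 = 40, x1_2 = 215, y1_2 = 170, x0_3 = 25, y0_3 = 270, x1_3 = 130, y1_3 = 300, x_4 = 295, y_4 = 150, r_4 = 60, x0_5 = 275, y0_5 = 185, x1_5 = 410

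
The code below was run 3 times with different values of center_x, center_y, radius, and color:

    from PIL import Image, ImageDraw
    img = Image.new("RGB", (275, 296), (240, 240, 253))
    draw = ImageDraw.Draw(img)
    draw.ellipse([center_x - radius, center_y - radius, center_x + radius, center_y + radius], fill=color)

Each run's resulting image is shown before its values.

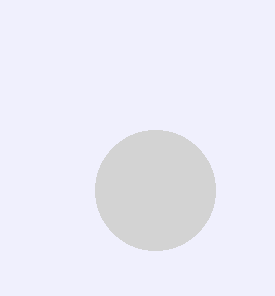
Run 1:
center_x = 155, center_y = 190, radius = 60, color = 'lightgray'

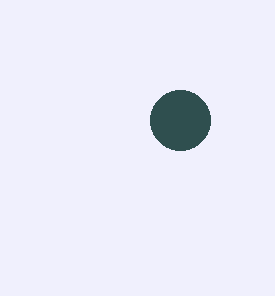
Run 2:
center_x = 180, center_y = 120, radius = 30, color = 'darkslategray'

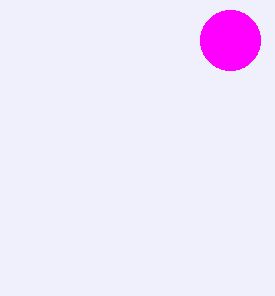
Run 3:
center_x = 230; center_y = 40; radius = 30; color = 'magenta'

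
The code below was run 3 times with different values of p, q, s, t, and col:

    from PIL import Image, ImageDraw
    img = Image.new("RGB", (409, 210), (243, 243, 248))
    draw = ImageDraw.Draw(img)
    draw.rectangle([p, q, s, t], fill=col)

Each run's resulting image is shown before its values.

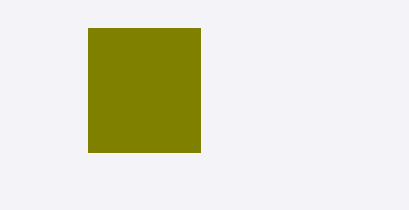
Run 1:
p = 88
q = 28
s = 200
t = 152
col = 'olive'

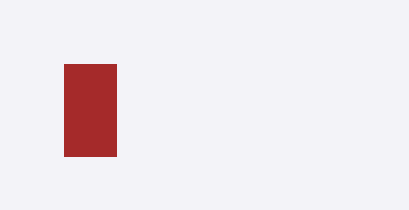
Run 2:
p = 64; q = 64; s = 116; t = 156; col = 'brown'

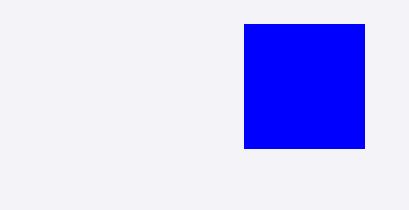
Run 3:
p = 244, q = 24, s = 364, t = 148, col = 'blue'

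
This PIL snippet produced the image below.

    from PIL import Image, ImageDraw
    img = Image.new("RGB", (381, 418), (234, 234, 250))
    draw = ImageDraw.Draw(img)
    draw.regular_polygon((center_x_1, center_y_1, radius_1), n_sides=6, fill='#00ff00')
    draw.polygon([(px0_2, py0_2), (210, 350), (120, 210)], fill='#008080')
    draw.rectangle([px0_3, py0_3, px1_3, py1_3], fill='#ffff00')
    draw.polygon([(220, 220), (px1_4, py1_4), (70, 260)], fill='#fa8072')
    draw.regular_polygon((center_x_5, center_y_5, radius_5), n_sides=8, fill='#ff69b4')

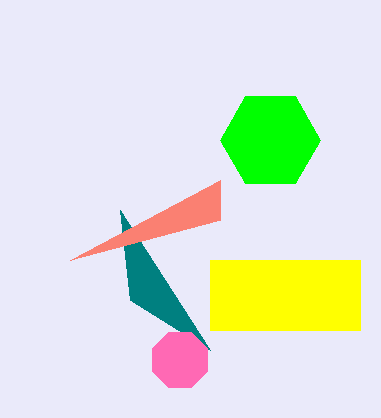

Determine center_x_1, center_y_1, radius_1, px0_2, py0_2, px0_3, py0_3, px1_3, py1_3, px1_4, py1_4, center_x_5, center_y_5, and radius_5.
center_x_1 = 270
center_y_1 = 140
radius_1 = 50
px0_2 = 130
py0_2 = 300
px0_3 = 210
py0_3 = 260
px1_3 = 360
py1_3 = 330
px1_4 = 220
py1_4 = 180
center_x_5 = 180
center_y_5 = 360
radius_5 = 30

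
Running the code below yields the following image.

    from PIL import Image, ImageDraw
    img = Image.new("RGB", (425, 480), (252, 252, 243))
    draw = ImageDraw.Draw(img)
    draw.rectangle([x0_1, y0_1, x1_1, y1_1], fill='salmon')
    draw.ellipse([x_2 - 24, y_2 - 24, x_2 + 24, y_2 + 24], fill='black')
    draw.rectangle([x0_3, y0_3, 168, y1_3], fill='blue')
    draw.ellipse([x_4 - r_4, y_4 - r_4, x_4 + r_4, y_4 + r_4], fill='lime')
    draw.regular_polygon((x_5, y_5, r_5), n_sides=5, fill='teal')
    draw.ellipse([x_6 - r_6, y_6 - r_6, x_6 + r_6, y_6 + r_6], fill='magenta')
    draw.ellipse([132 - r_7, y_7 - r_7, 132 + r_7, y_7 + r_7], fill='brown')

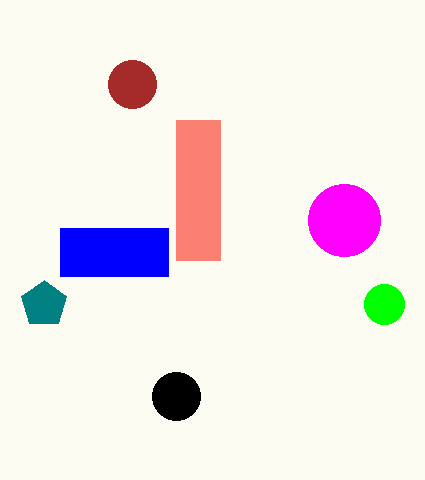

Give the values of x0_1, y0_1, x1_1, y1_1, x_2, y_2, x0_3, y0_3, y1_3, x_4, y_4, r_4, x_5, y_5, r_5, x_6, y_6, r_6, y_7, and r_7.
x0_1 = 176, y0_1 = 120, x1_1 = 220, y1_1 = 260, x_2 = 176, y_2 = 396, x0_3 = 60, y0_3 = 228, y1_3 = 276, x_4 = 384, y_4 = 304, r_4 = 20, x_5 = 44, y_5 = 304, r_5 = 24, x_6 = 344, y_6 = 220, r_6 = 36, y_7 = 84, r_7 = 24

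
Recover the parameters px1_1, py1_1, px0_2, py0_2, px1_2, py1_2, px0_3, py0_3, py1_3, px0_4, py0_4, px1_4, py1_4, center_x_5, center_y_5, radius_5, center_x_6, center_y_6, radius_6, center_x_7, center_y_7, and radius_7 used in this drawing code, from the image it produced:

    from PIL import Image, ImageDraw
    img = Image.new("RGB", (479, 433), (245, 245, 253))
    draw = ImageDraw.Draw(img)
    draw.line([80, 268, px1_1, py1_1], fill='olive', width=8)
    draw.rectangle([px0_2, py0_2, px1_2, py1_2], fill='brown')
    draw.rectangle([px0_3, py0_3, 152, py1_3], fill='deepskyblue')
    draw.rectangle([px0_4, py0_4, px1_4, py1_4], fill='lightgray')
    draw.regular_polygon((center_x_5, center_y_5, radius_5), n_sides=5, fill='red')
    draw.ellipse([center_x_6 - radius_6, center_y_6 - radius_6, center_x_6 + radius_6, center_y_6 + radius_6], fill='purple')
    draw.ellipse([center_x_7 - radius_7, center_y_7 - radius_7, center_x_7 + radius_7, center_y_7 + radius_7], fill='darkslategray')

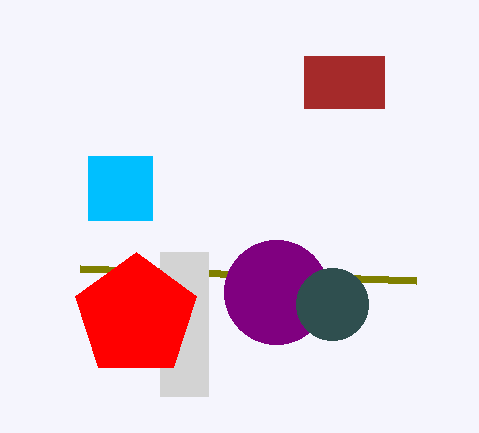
px1_1 = 416, py1_1 = 280, px0_2 = 304, py0_2 = 56, px1_2 = 384, py1_2 = 108, px0_3 = 88, py0_3 = 156, py1_3 = 220, px0_4 = 160, py0_4 = 252, px1_4 = 208, py1_4 = 396, center_x_5 = 136, center_y_5 = 316, radius_5 = 64, center_x_6 = 276, center_y_6 = 292, radius_6 = 52, center_x_7 = 332, center_y_7 = 304, radius_7 = 36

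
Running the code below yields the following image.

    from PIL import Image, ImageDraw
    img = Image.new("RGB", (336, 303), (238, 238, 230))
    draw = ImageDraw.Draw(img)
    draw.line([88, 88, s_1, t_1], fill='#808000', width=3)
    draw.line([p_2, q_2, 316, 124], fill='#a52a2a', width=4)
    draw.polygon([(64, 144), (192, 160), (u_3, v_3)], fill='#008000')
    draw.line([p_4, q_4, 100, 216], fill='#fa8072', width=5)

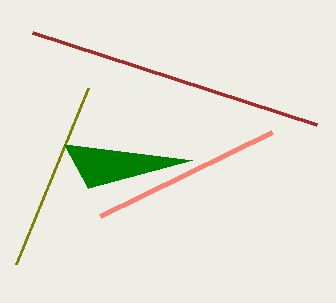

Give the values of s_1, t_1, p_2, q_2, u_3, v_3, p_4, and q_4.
s_1 = 16; t_1 = 264; p_2 = 32; q_2 = 32; u_3 = 88; v_3 = 188; p_4 = 272; q_4 = 132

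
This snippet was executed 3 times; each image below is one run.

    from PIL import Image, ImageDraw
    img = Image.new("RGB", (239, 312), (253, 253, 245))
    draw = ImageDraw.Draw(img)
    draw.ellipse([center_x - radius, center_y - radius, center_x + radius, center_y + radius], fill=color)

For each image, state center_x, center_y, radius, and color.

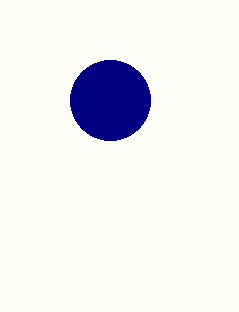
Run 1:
center_x = 110
center_y = 100
radius = 40
color = 'navy'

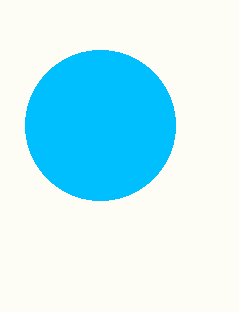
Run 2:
center_x = 100, center_y = 125, radius = 75, color = 'deepskyblue'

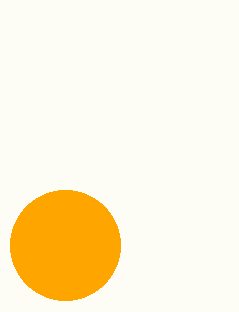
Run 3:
center_x = 65
center_y = 245
radius = 55
color = 'orange'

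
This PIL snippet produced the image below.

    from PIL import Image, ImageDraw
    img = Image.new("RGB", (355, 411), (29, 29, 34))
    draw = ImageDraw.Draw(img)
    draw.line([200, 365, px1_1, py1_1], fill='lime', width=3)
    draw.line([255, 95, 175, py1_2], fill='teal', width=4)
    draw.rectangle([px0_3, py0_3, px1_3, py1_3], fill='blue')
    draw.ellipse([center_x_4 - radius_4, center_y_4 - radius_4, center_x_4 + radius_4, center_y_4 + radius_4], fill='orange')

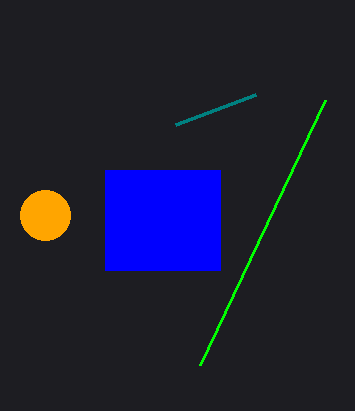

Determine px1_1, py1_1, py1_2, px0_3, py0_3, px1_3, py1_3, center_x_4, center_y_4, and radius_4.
px1_1 = 325, py1_1 = 100, py1_2 = 125, px0_3 = 105, py0_3 = 170, px1_3 = 220, py1_3 = 270, center_x_4 = 45, center_y_4 = 215, radius_4 = 25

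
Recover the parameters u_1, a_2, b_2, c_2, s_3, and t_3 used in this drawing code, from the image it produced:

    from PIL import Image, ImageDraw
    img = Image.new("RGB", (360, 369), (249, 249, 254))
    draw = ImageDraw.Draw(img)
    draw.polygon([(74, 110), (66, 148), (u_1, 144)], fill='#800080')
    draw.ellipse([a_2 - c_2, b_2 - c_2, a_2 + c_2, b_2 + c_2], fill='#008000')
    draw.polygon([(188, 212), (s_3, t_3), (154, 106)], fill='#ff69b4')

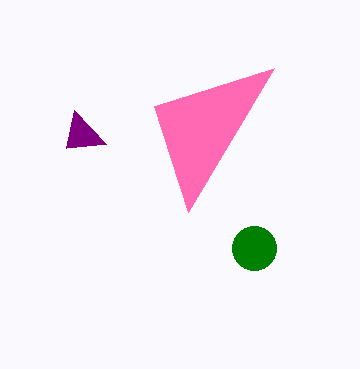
u_1 = 106; a_2 = 254; b_2 = 248; c_2 = 22; s_3 = 274; t_3 = 68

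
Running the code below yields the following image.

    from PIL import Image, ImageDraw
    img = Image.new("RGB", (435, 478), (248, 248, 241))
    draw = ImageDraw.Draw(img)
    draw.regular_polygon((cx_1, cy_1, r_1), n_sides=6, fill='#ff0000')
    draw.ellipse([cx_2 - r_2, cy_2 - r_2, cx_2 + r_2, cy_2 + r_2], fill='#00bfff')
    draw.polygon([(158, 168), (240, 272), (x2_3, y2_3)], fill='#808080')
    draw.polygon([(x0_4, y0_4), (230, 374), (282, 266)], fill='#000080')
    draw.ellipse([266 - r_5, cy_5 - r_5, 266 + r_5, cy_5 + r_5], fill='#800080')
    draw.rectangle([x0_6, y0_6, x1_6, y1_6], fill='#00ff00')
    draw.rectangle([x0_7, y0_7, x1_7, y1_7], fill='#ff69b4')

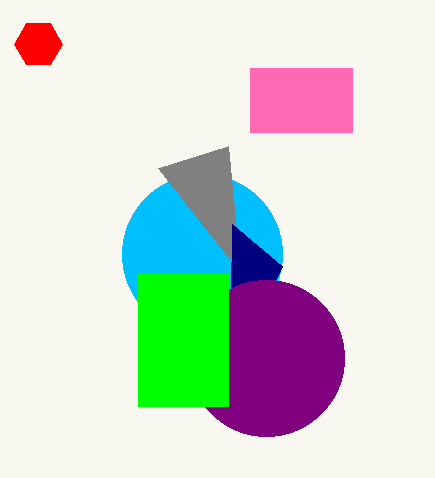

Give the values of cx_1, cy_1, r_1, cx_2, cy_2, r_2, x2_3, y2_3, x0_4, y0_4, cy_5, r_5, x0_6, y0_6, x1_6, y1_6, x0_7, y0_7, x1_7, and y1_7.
cx_1 = 38; cy_1 = 44; r_1 = 24; cx_2 = 202; cy_2 = 254; r_2 = 80; x2_3 = 228; y2_3 = 146; x0_4 = 232; y0_4 = 224; cy_5 = 358; r_5 = 78; x0_6 = 138; y0_6 = 274; x1_6 = 228; y1_6 = 406; x0_7 = 250; y0_7 = 68; x1_7 = 352; y1_7 = 132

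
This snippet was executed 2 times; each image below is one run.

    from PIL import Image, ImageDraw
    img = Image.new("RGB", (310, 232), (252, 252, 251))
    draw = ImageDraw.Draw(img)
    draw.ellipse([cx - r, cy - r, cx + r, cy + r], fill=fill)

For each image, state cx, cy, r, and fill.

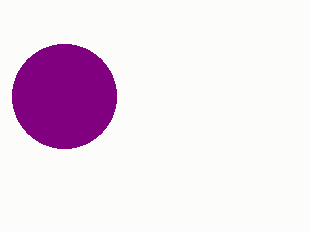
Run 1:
cx = 64; cy = 96; r = 52; fill = 'purple'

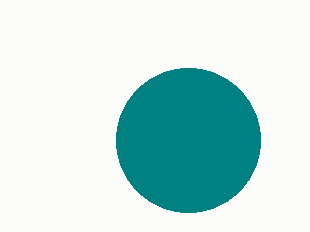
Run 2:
cx = 188
cy = 140
r = 72
fill = 'teal'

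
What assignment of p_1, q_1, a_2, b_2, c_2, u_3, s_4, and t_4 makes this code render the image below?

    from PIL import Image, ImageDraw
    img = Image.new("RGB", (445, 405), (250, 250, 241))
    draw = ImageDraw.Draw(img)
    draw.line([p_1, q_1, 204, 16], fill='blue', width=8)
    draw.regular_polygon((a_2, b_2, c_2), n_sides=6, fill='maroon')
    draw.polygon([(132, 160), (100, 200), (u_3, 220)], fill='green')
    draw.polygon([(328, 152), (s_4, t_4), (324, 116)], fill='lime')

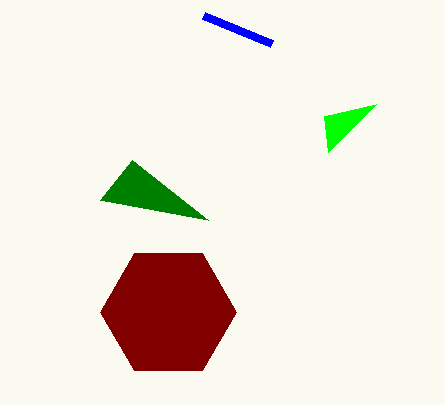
p_1 = 272, q_1 = 44, a_2 = 168, b_2 = 312, c_2 = 68, u_3 = 208, s_4 = 376, t_4 = 104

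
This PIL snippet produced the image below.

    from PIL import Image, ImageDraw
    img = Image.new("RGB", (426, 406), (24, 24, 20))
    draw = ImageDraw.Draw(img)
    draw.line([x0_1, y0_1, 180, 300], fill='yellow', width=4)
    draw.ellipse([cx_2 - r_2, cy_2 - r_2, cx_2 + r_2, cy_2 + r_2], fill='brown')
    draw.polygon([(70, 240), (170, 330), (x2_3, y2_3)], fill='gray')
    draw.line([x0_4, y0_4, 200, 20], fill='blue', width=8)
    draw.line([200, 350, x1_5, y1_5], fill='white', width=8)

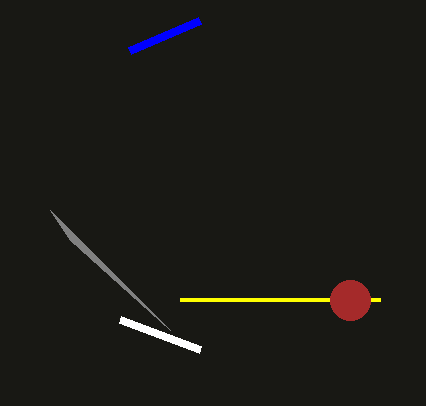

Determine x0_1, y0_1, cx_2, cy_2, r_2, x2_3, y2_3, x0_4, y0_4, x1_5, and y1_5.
x0_1 = 380
y0_1 = 300
cx_2 = 350
cy_2 = 300
r_2 = 20
x2_3 = 50
y2_3 = 210
x0_4 = 130
y0_4 = 50
x1_5 = 120
y1_5 = 320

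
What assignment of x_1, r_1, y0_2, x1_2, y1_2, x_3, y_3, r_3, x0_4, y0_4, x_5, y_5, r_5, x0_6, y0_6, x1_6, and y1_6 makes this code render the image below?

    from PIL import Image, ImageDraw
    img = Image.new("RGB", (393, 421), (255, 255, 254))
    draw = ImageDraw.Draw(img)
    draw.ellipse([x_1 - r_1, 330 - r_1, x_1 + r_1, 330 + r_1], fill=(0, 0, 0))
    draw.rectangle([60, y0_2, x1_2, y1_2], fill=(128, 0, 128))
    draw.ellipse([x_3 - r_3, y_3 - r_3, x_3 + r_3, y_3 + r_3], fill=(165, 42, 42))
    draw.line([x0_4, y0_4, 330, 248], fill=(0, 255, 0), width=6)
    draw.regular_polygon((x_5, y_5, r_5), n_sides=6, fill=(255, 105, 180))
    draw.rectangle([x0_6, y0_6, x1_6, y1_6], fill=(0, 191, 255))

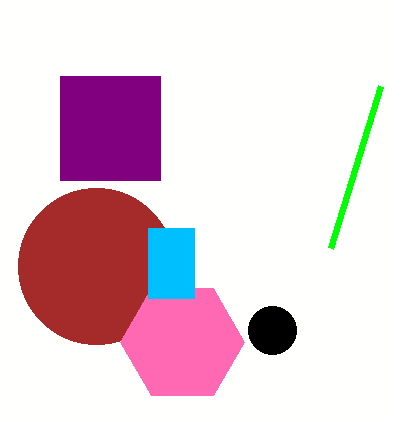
x_1 = 272
r_1 = 24
y0_2 = 76
x1_2 = 160
y1_2 = 180
x_3 = 96
y_3 = 266
r_3 = 78
x0_4 = 380
y0_4 = 86
x_5 = 182
y_5 = 342
r_5 = 62
x0_6 = 148
y0_6 = 228
x1_6 = 194
y1_6 = 298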